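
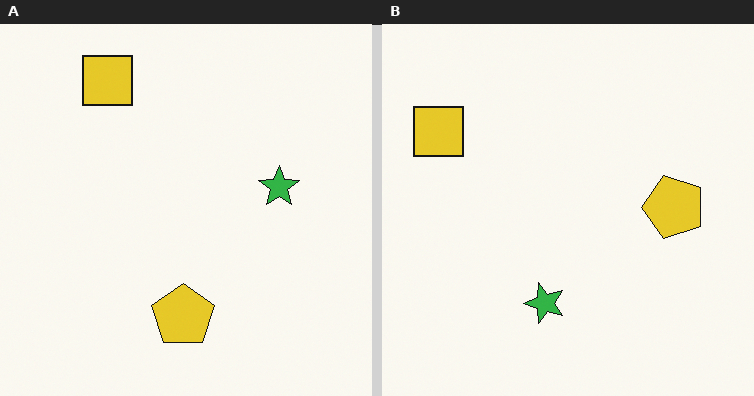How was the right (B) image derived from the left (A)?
The image was transposed (reflected across the top-left ↔ bottom-right diagonal).

Shapes have swapped their row and column positions — what was in the top-right is now in the bottom-left — a diagonal reflection.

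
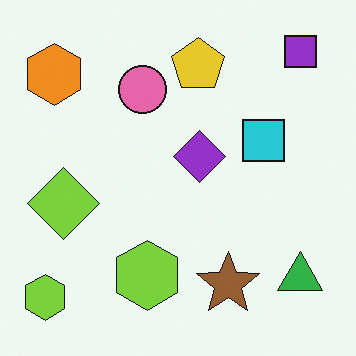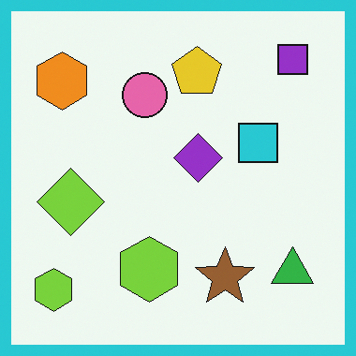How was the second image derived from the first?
The image was framed with a cyan border.

A solid cyan frame runs around the edge of the second image, with the content slightly shrunk inside it.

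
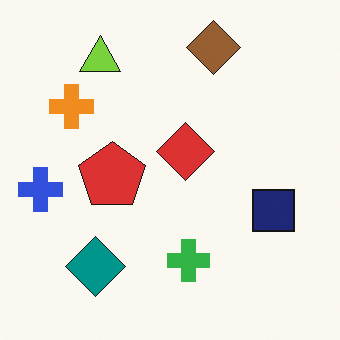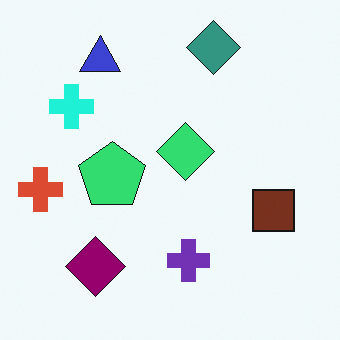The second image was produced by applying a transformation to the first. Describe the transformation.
The image was hue-shifted through roughly a third of the color wheel.

Every shape's color has rotated by the same amount around the hue wheel — a uniform hue shift.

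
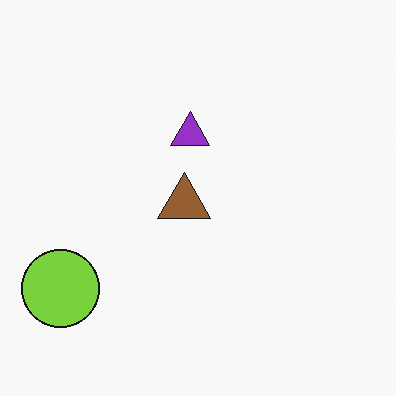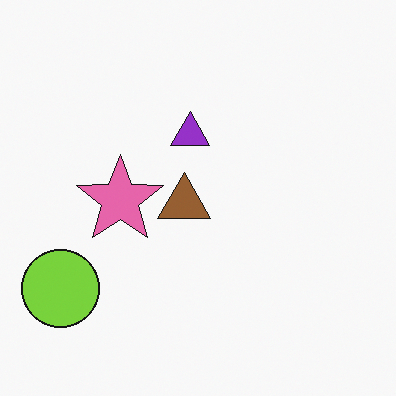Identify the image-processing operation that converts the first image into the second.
Overlaid with an additional pink star.

A pink star appears in the second image that is absent from the first.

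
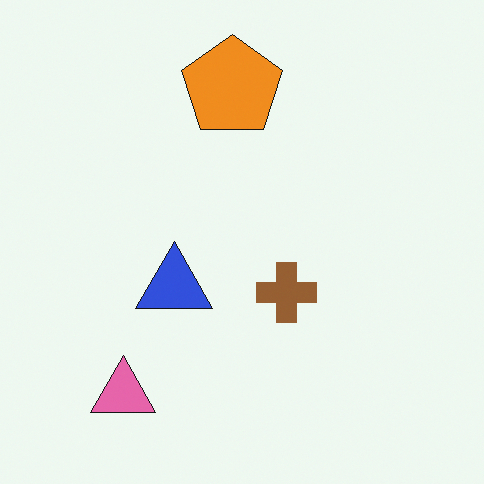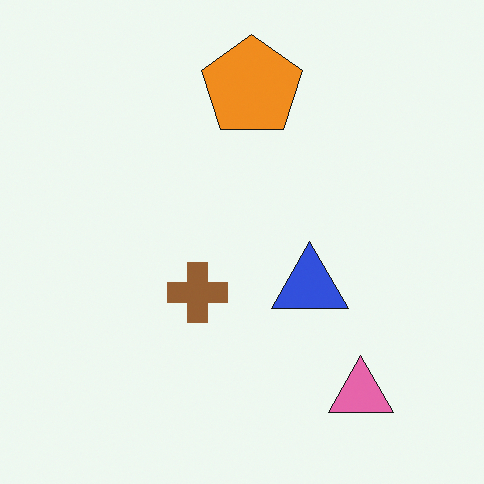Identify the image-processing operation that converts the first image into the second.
The image was flipped horizontally (left ↔ right).

The pink triangle is in the bottom-left of the first image and the bottom-right of the second — shapes on opposite sides of the vertical midline have swapped in a mirror flip.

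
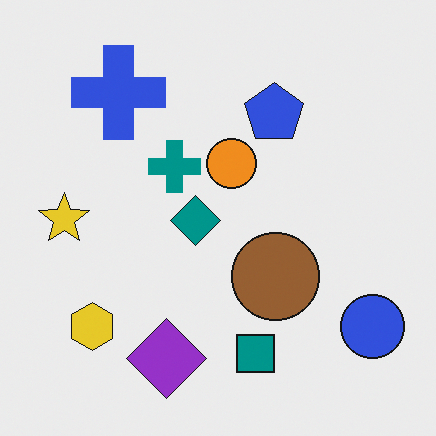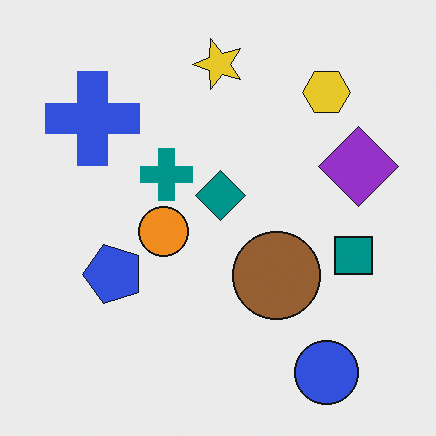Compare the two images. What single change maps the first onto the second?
It was transposed (reflected across the top-left ↔ bottom-right diagonal).

Shapes have swapped their row and column positions — what was in the top-right is now in the bottom-left — a diagonal reflection.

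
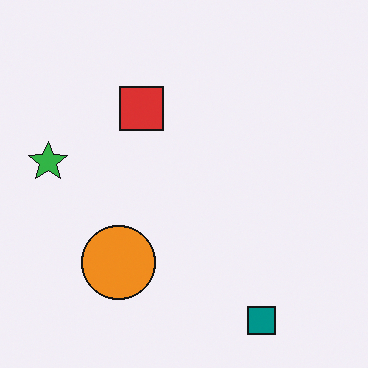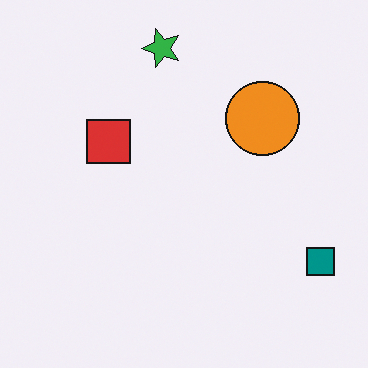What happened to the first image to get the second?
The image was transposed (reflected across the top-left ↔ bottom-right diagonal).

Shapes have swapped their row and column positions — what was in the top-right is now in the bottom-left — a diagonal reflection.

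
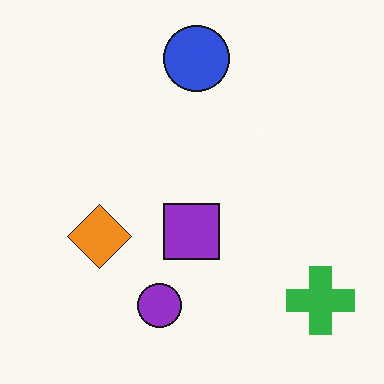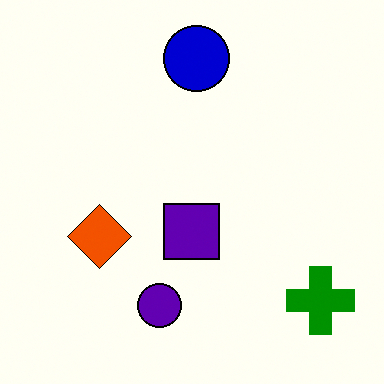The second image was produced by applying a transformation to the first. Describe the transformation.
It was given much higher contrast.

Tones are pushed away from mid-grey across the whole image — a global contrast change.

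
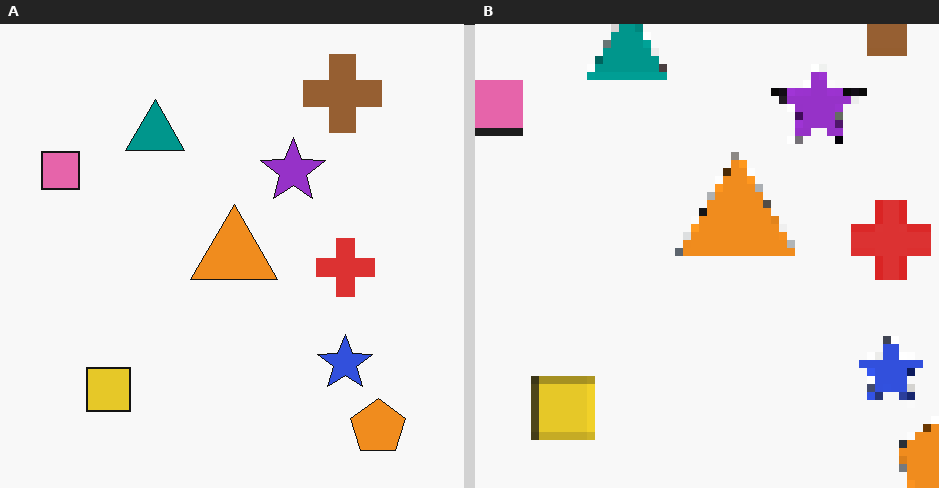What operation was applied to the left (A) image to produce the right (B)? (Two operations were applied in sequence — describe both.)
The transformation is: cropped slightly and scaled back up, then pixelated into visible square blocks.

The visible shapes are larger and the field of view is narrower; shapes near the original edges may be partly or wholly outside the frame — a crop-and-rescale. Shapes are reduced to large square blocks; fine edges and outlines are lost — a downscale-then-upscale (mosaic) effect.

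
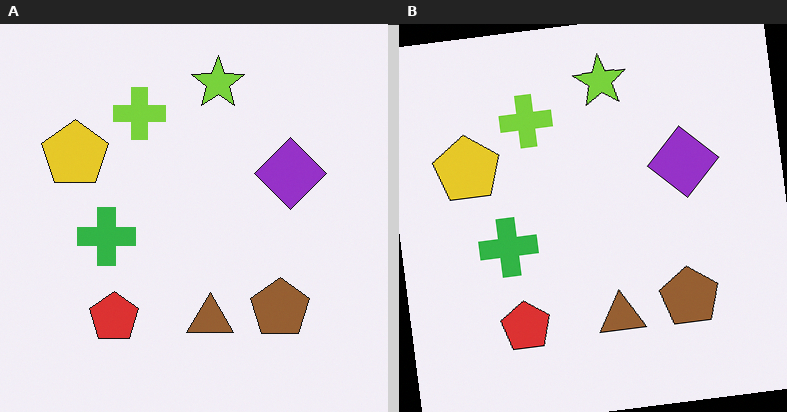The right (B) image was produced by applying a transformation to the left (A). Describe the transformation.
The right (B) image is the left (A) rotated counter-clockwise by a slight angle.

Every shape is tilted by the same angle and the image corners show triangular fill wedges — a whole-image rotation by a non-right angle.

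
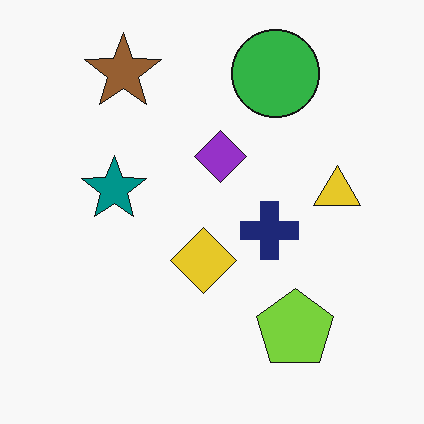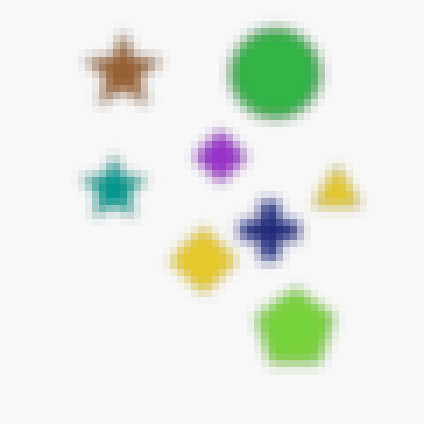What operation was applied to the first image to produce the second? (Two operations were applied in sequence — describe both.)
The image was heavily blurred, then moderately pixelated.

Shape edges and outlines are uniformly softened across the whole image. Shapes are reduced to large square blocks; fine edges and outlines are lost — a downscale-then-upscale (mosaic) effect.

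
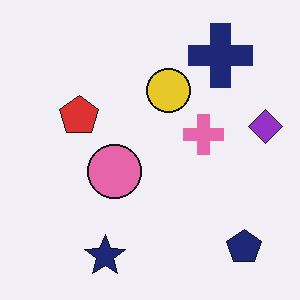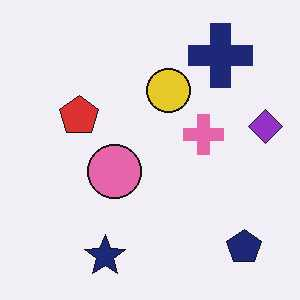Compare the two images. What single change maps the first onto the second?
It was JPEG-compressed with visible artifacts.

Blocky 8×8 compression artifacts appear around shape edges and the flat background shows ringing — characteristic JPEG degradation.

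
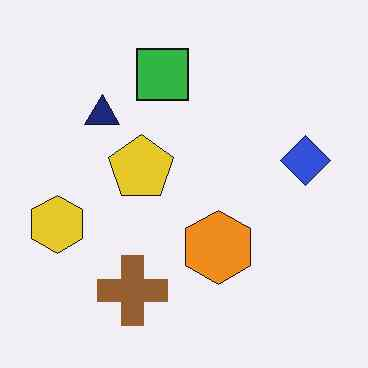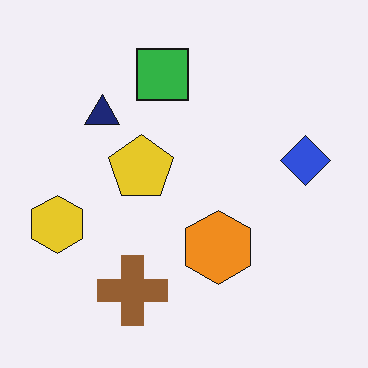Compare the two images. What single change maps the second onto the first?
The image was JPEG-compressed with visible artifacts.

Blocky 8×8 compression artifacts appear around shape edges and the flat background shows ringing — characteristic JPEG degradation.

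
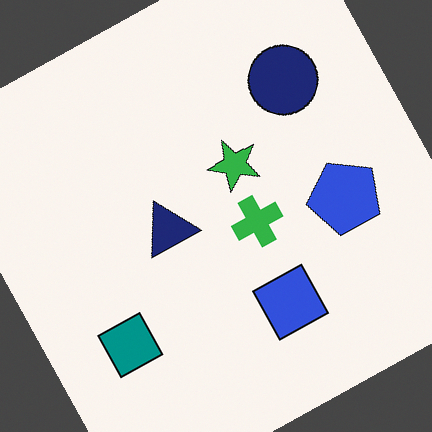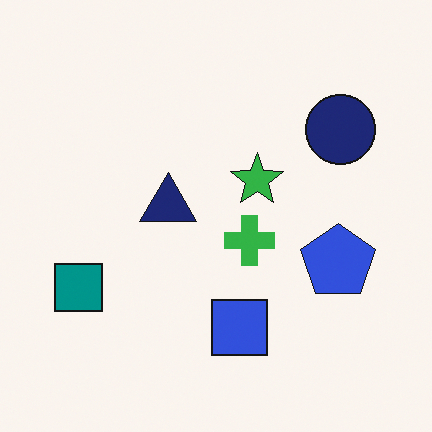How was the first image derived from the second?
It was rotated counter-clockwise by a moderate amount.

Every shape is tilted by the same angle and the image corners show triangular fill wedges — a whole-image rotation by a non-right angle.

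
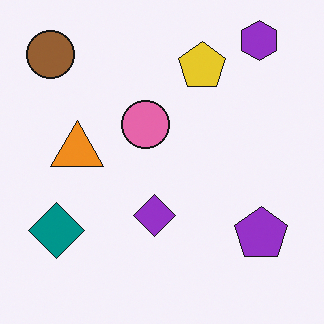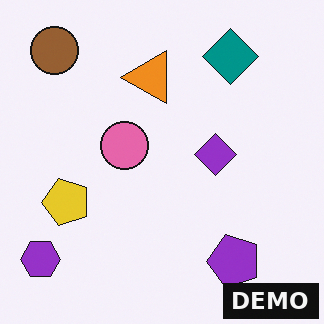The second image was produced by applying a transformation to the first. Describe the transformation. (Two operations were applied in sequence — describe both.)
It was transposed (reflected across the top-left ↔ bottom-right diagonal), then watermarked with the text "DEMO" in the lower-right corner.

Shapes have swapped their row and column positions — what was in the top-right is now in the bottom-left — a diagonal reflection. A dark label reading "DEMO" appears in the lower-right corner.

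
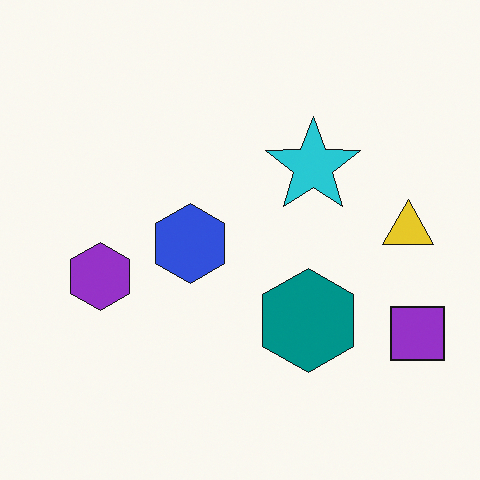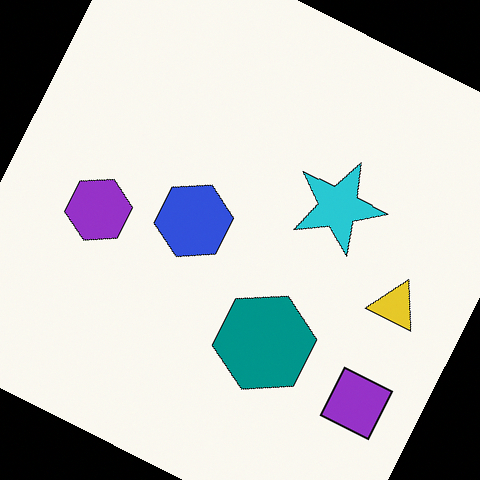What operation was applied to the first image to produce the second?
It was rotated clockwise by a moderate amount.

Every shape is tilted by the same angle and the image corners show triangular fill wedges — a whole-image rotation by a non-right angle.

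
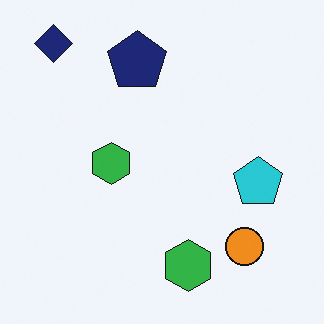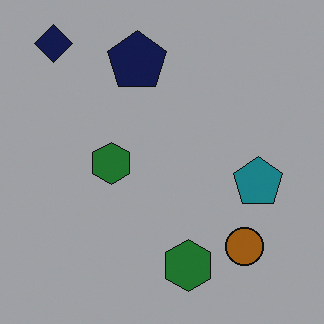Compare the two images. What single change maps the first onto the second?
This is the original image noticeably darkened.

Every pixel — background and shapes alike — is uniformly darkened.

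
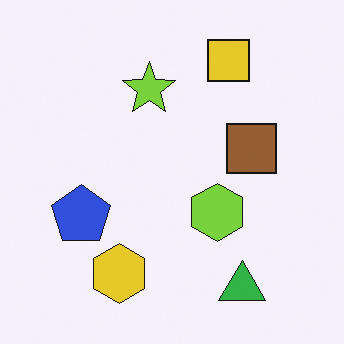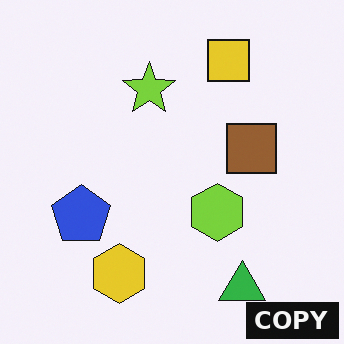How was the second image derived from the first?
The transformation is: watermarked with the text "COPY" in the lower-right corner.

A dark label reading "COPY" appears in the lower-right corner.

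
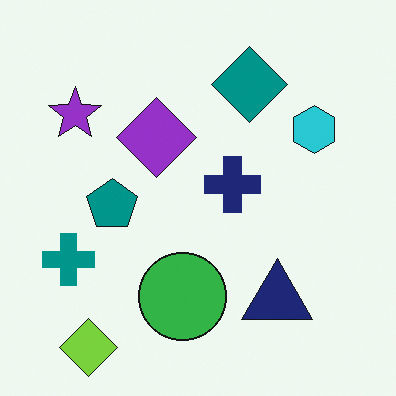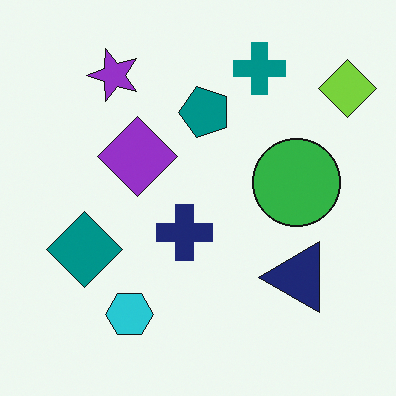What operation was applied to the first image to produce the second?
The second image is the first transposed (reflected across the top-left ↔ bottom-right diagonal).

Shapes have swapped their row and column positions — what was in the top-right is now in the bottom-left — a diagonal reflection.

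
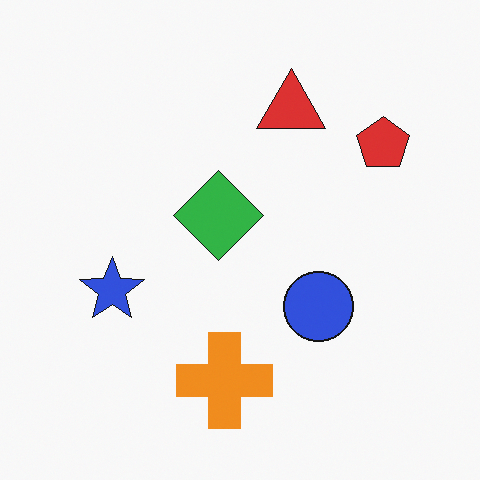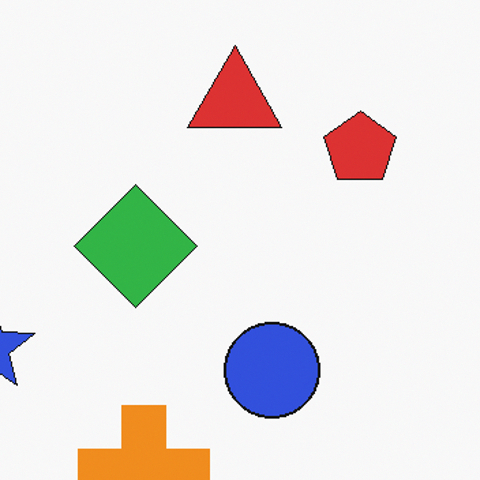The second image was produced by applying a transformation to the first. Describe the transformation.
This is the original image cropped to a modestly smaller region and rescaled.

The visible shapes are larger and the field of view is narrower; shapes near the original edges may be partly or wholly outside the frame — a crop-and-rescale.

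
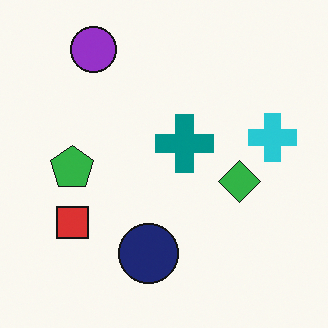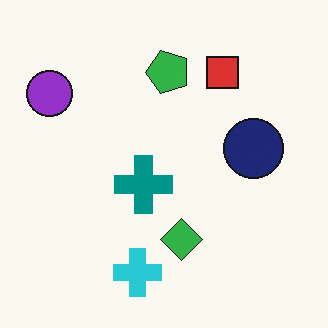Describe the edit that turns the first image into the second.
It was transposed (reflected across the top-left ↔ bottom-right diagonal).

Shapes have swapped their row and column positions — what was in the top-right is now in the bottom-left — a diagonal reflection.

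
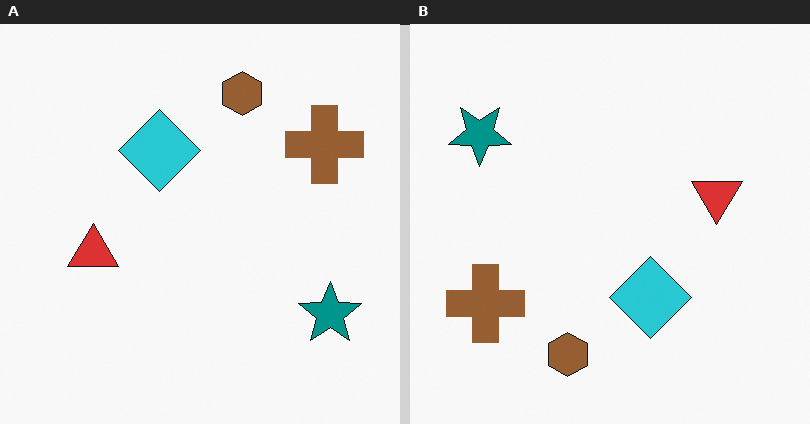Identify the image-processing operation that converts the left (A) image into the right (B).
It was rotated 180°.

The teal star sits in the bottom-right of the left (A) image and the top-left of the right (B) — consistent with a whole-image 180° rotation.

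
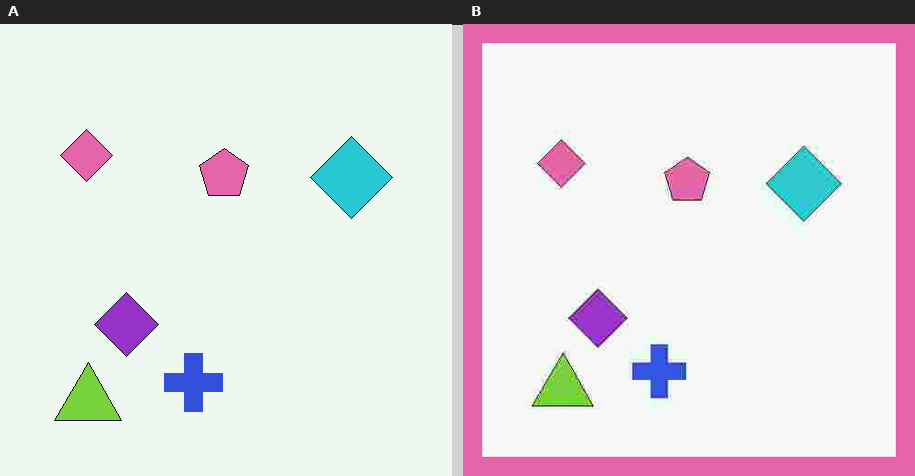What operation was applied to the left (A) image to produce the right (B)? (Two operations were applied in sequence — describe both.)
The transformation is: degraded with heavy JPEG compression, then framed with a pink border.

Blocky 8×8 compression artifacts appear around shape edges and the flat background shows ringing — characteristic JPEG degradation. A solid pink frame runs around the edge of the right (B) image, with the content slightly shrunk inside it.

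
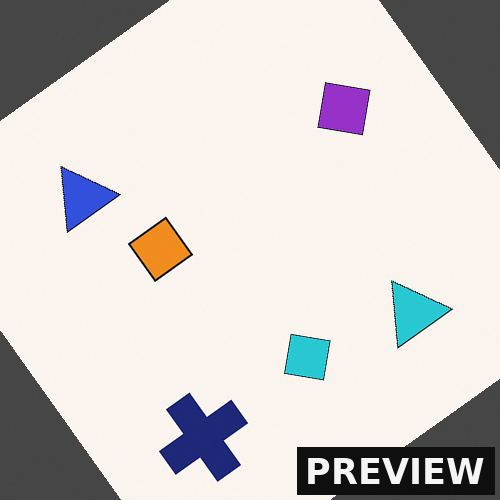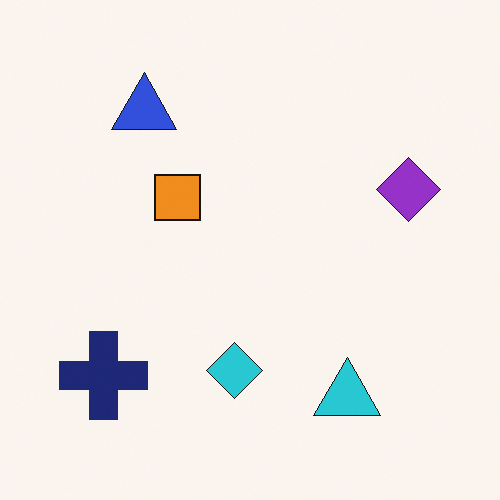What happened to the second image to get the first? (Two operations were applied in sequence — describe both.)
This is the original image rotated counter-clockwise by a large amount — several tens of degrees, then watermarked with the text "PREVIEW" in the lower-right corner.

Every shape is tilted by the same angle and the image corners show triangular fill wedges — a whole-image rotation by a non-right angle. A dark label reading "PREVIEW" appears in the lower-right corner.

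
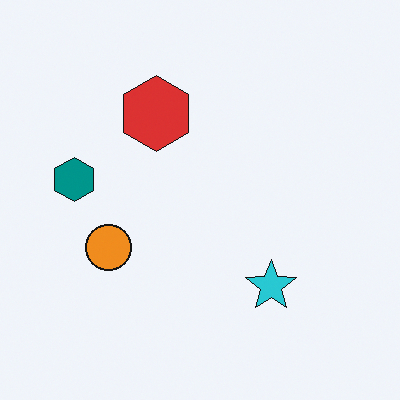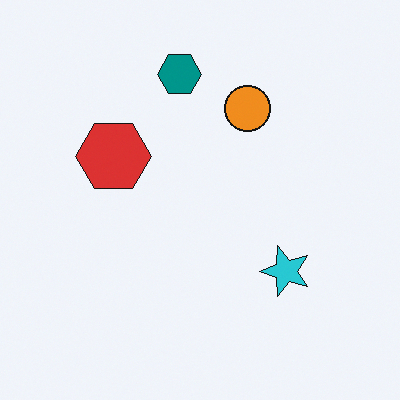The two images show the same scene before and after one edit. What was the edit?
The second image is the first transposed (reflected across the top-left ↔ bottom-right diagonal).

Shapes have swapped their row and column positions — what was in the top-right is now in the bottom-left — a diagonal reflection.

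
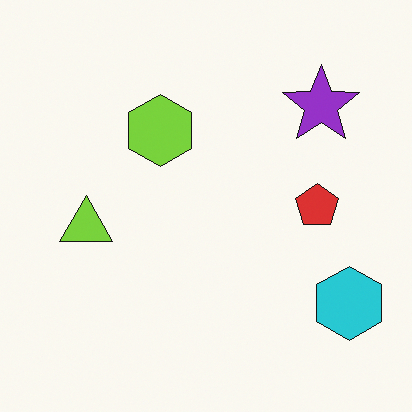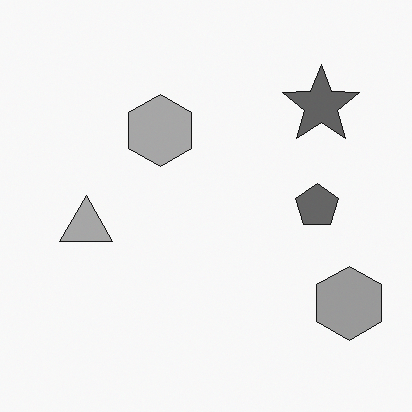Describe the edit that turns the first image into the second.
It was converted to grayscale.

All color is removed — every shape is now a shade of grey.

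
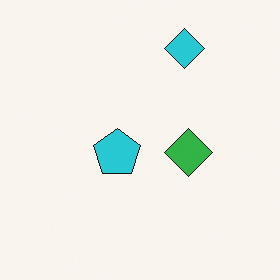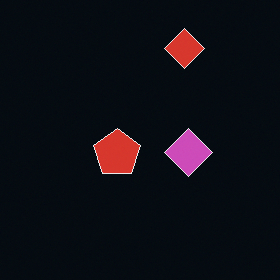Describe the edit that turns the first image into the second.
The image was color-inverted (negative).

The light background has become dark and every shape's color is its complement — a photographic negative.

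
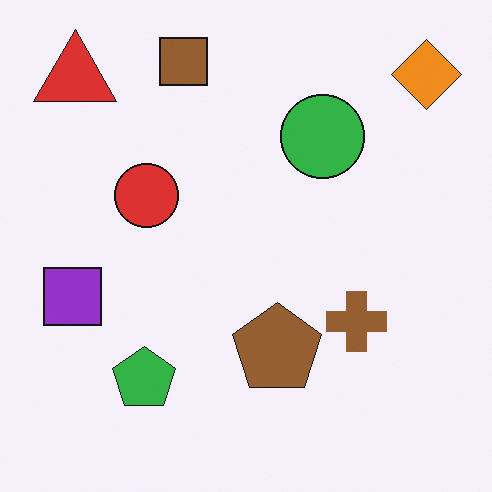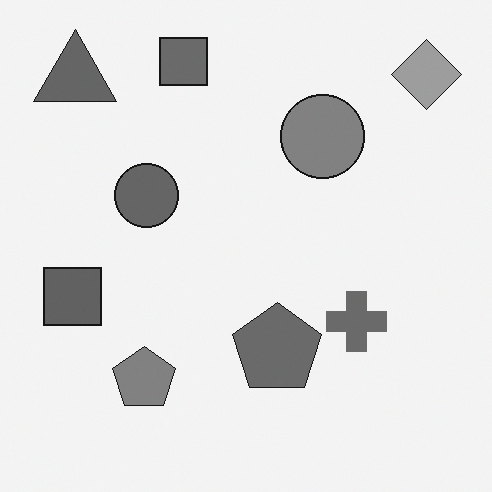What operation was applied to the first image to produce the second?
This is the original image converted to grayscale.

All color is removed — every shape is now a shade of grey.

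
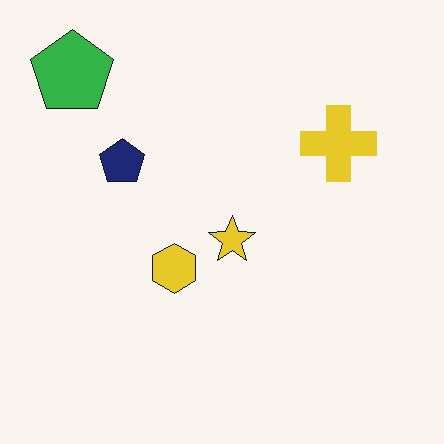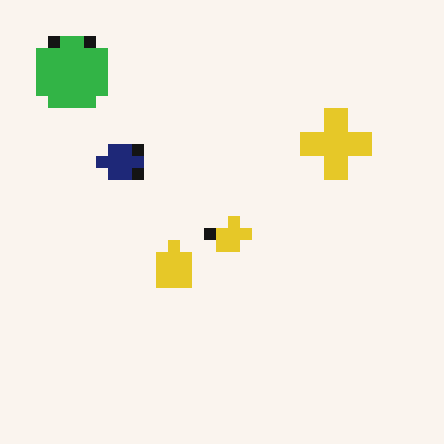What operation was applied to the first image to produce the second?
Coarsely pixelated.

Shapes are reduced to large square blocks; fine edges and outlines are lost — a downscale-then-upscale (mosaic) effect.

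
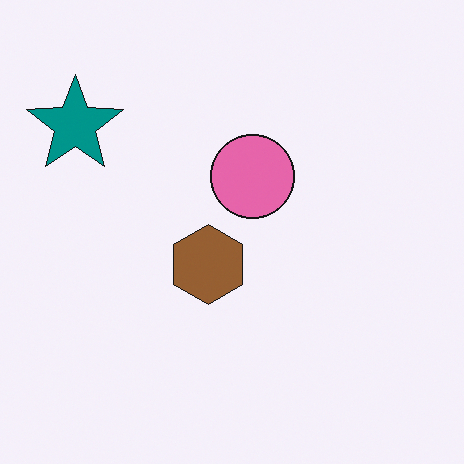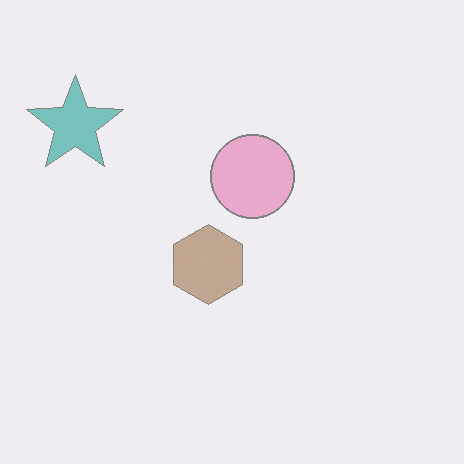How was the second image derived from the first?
It was washed out (contrast reduced).

Tones are pushed toward mid-grey across the whole image — a global contrast change.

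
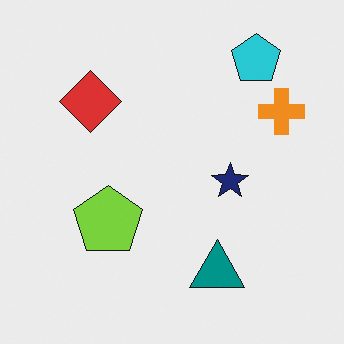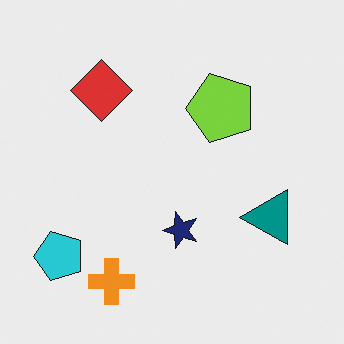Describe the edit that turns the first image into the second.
The second image is the first transposed (reflected across the top-left ↔ bottom-right diagonal).

Shapes have swapped their row and column positions — what was in the top-right is now in the bottom-left — a diagonal reflection.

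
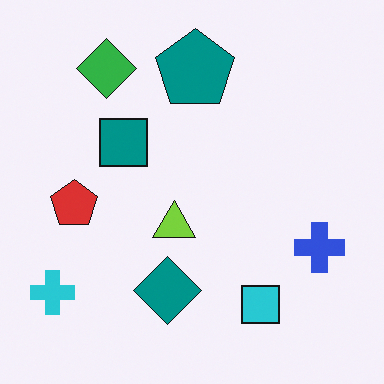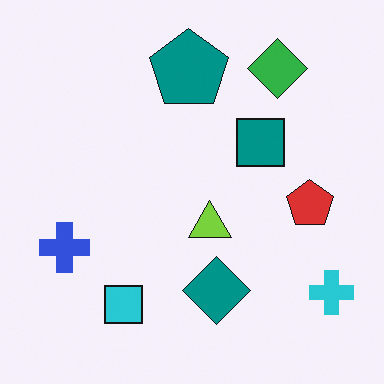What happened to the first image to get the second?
This is the original image flipped horizontally (left ↔ right).

The cyan cross is in the bottom-left of the first image and the bottom-right of the second — shapes on opposite sides of the vertical midline have swapped in a mirror flip.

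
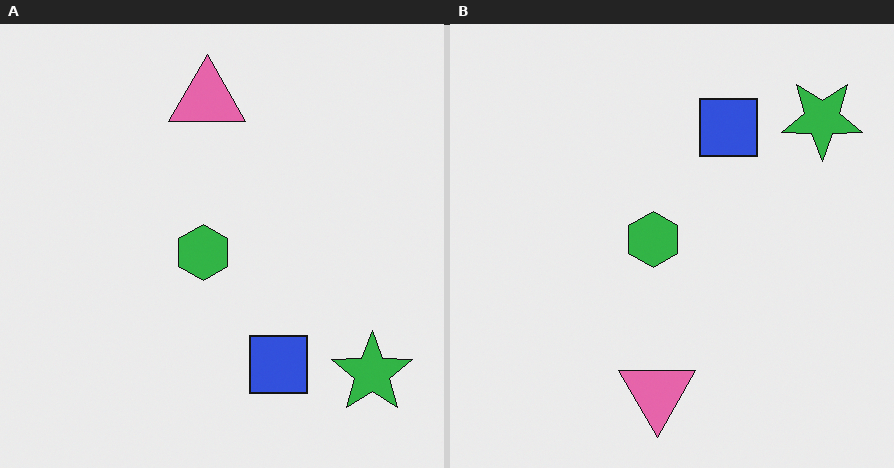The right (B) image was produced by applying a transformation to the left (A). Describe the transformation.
The right (B) image is the left (A) flipped vertically (top ↔ bottom).

The pink triangle is in the top of the left (A) image and the bottom of the right (B) — shapes on opposite sides of the horizontal midline have swapped in a mirror flip.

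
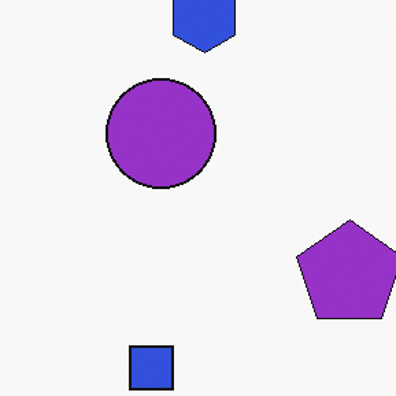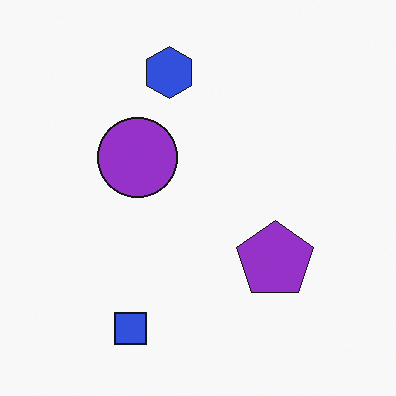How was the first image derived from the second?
Cropped to a modestly smaller region and rescaled.

The visible shapes are larger and the field of view is narrower; shapes near the original edges may be partly or wholly outside the frame — a crop-and-rescale.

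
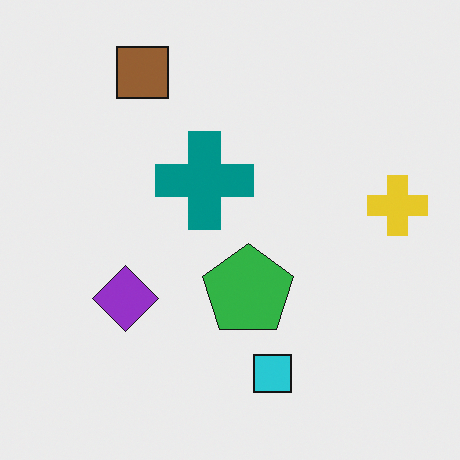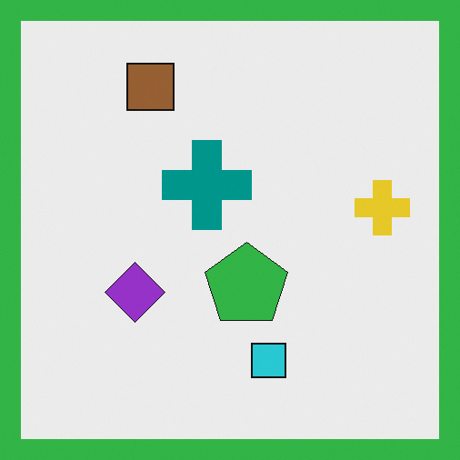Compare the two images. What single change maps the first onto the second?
It was framed with a green border.

A solid green frame runs around the edge of the second image, with the content slightly shrunk inside it.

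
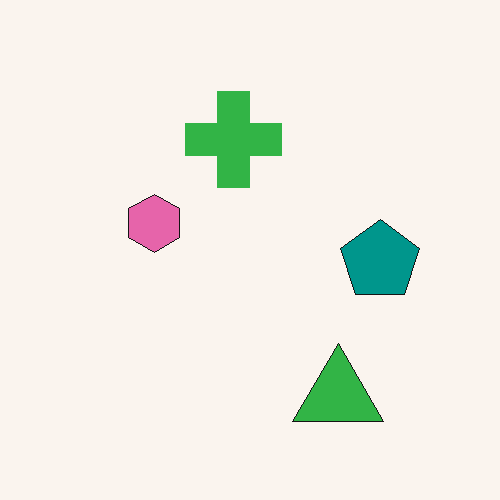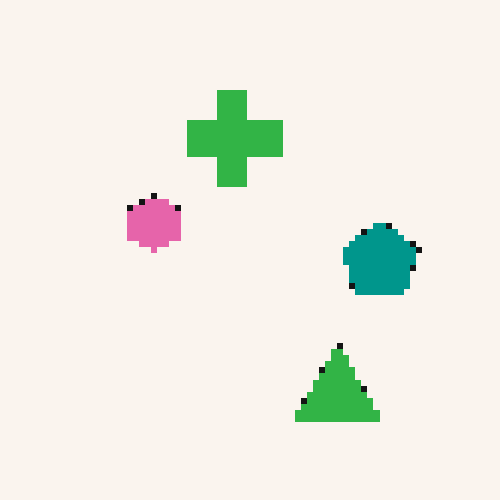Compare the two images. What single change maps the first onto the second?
It was moderately pixelated.

Shapes are reduced to large square blocks; fine edges and outlines are lost — a downscale-then-upscale (mosaic) effect.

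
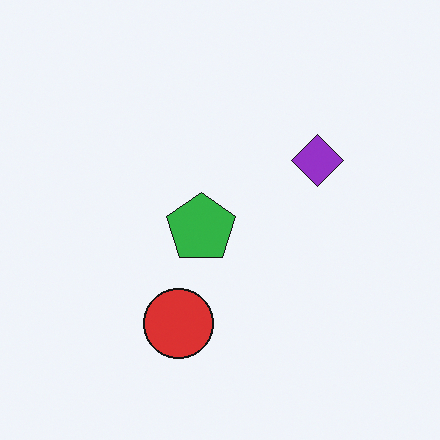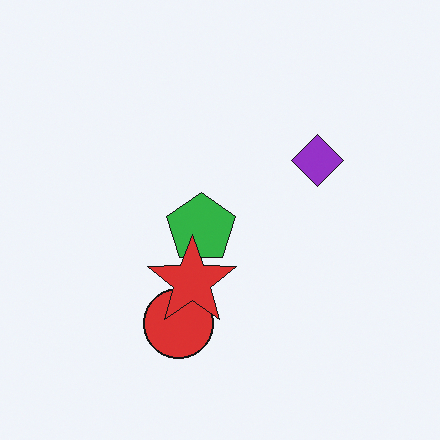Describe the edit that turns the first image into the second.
The second image is the first overlaid with an additional red star.

A red star appears in the second image that is absent from the first.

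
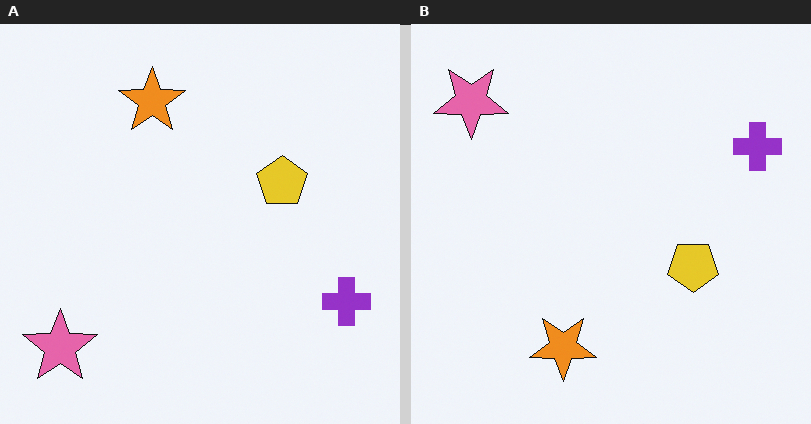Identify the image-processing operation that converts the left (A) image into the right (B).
The transformation is: flipped vertically (top ↔ bottom).

The orange star is in the top of the left (A) image and the bottom of the right (B) — shapes on opposite sides of the horizontal midline have swapped in a mirror flip.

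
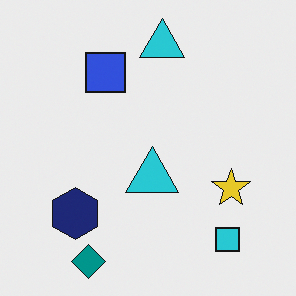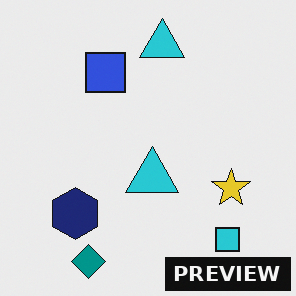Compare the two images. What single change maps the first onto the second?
The image was watermarked with the text "PREVIEW" in the lower-right corner.

A dark label reading "PREVIEW" appears in the lower-right corner.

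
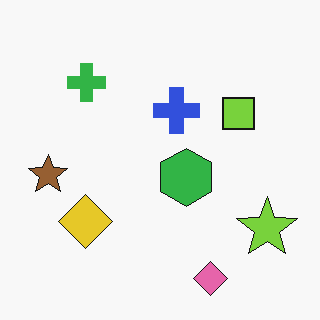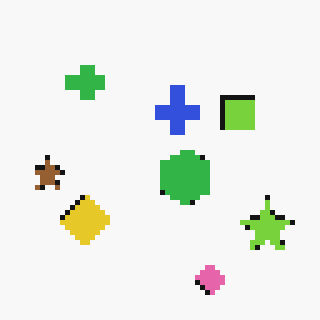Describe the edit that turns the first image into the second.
It was lightly pixelated (a mild mosaic effect).

Shapes are reduced to large square blocks; fine edges and outlines are lost — a downscale-then-upscale (mosaic) effect.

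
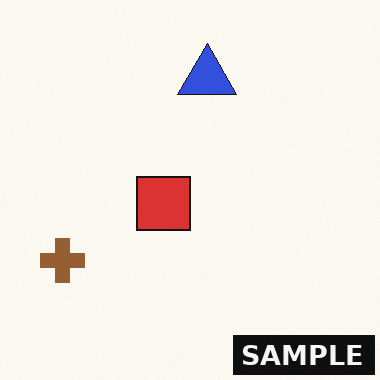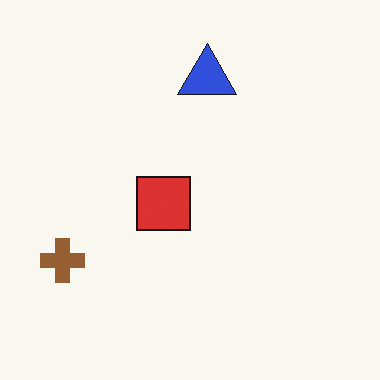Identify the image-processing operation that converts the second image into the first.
The transformation is: watermarked with the text "SAMPLE" in the lower-right corner.

A dark label reading "SAMPLE" appears in the lower-right corner.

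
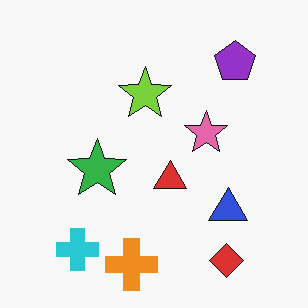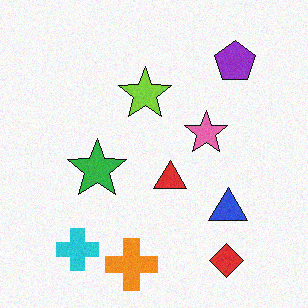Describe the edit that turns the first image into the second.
This is the original image degraded with a light layer of grain.

Random speckle covers the whole image, including the flat background.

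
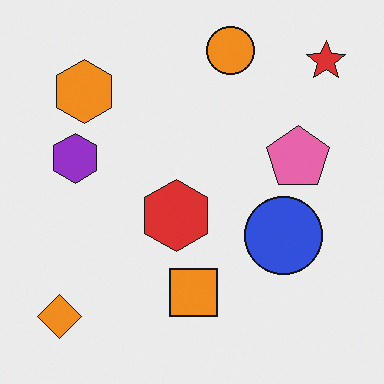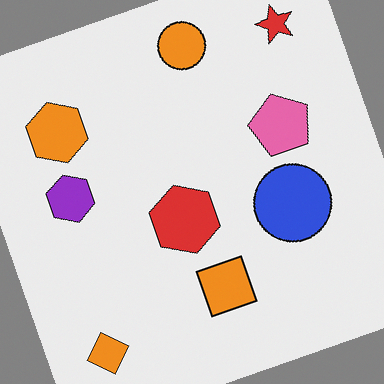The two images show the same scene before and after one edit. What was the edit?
The transformation is: rotated counter-clockwise by a moderate amount.

Every shape is tilted by the same angle and the image corners show triangular fill wedges — a whole-image rotation by a non-right angle.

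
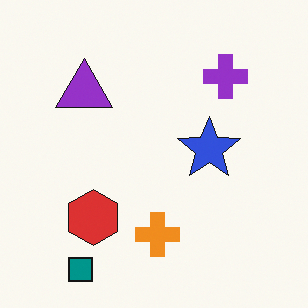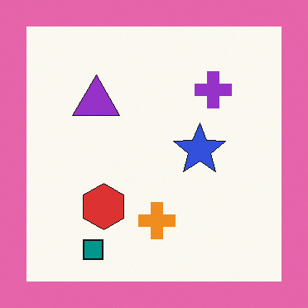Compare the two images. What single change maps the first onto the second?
The second image is the first framed with a pink border.

A solid pink frame runs around the edge of the second image, with the content slightly shrunk inside it.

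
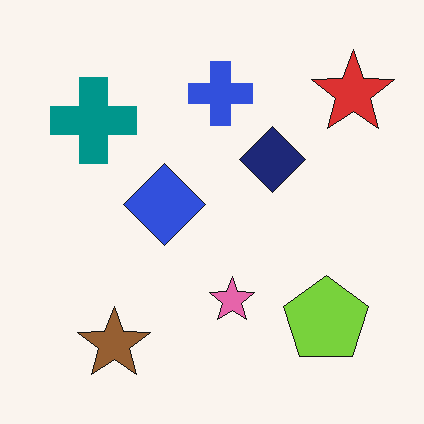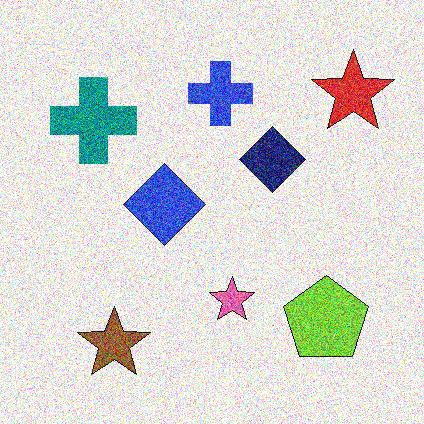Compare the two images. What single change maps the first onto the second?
It was degraded with strong gaussian noise.

Random speckle covers the whole image, including the flat background.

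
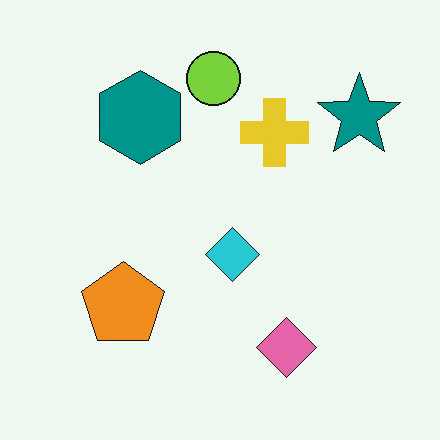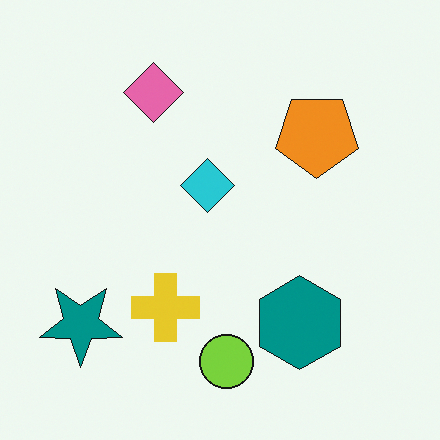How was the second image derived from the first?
The image was rotated 180°.

The teal star sits in the top-right of the first image and the bottom-left of the second — consistent with a whole-image 180° rotation.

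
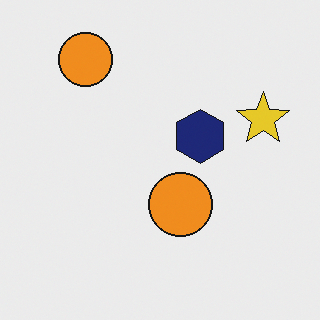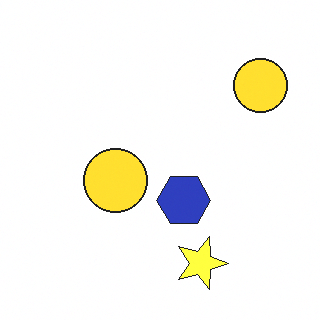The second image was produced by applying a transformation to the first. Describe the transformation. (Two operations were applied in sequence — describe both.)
Noticeably brightened, then rotated 90° clockwise.

Every pixel — background and shapes alike — is uniformly brightened. The yellow star sits in the right of the first image and the bottom of the second — consistent with a whole-image 90° clockwise rotation.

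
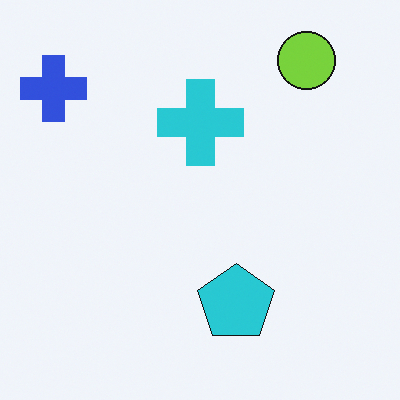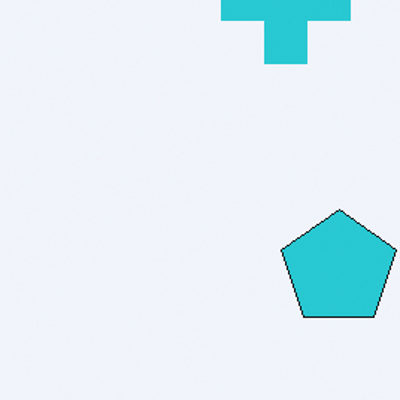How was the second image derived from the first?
This is the original image cropped slightly and scaled back up.

The visible shapes are larger and the field of view is narrower; shapes near the original edges may be partly or wholly outside the frame — a crop-and-rescale.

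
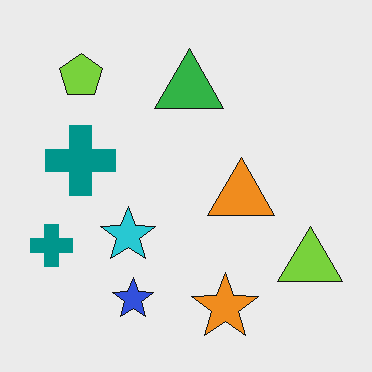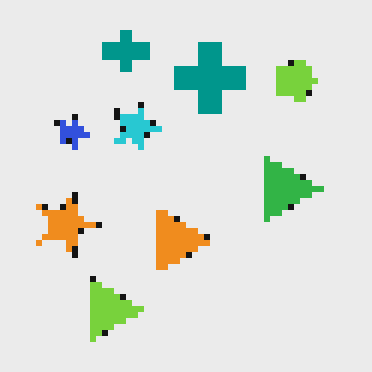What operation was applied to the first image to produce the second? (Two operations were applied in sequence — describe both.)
The transformation is: rotated 90° clockwise, then pixelated into visible square blocks.

The lime pentagon sits in the top-left of the first image and the top-right of the second — consistent with a whole-image 90° clockwise rotation. Shapes are reduced to large square blocks; fine edges and outlines are lost — a downscale-then-upscale (mosaic) effect.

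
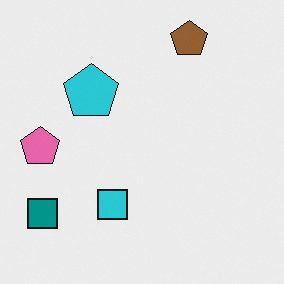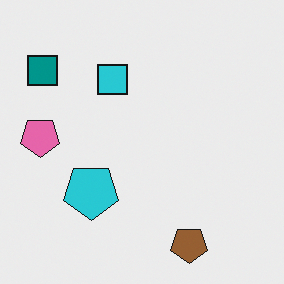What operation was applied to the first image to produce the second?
The second image is the first flipped vertically (top ↔ bottom).

The brown pentagon is in the top of the first image and the bottom of the second — shapes on opposite sides of the horizontal midline have swapped in a mirror flip.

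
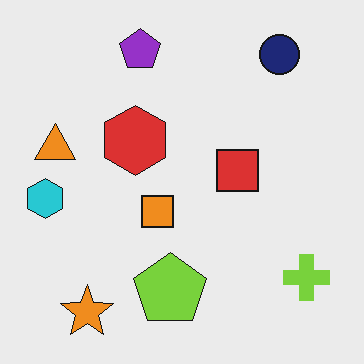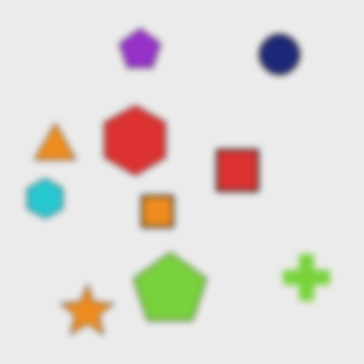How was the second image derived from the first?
The transformation is: noticeably gaussian-blurred.

Shape edges and outlines are uniformly softened across the whole image.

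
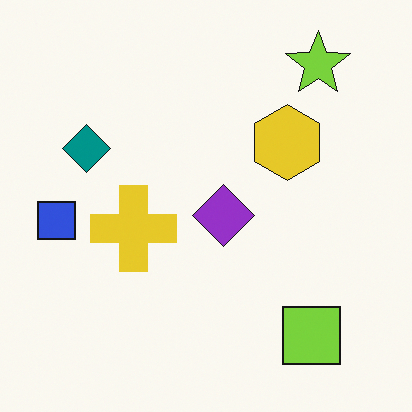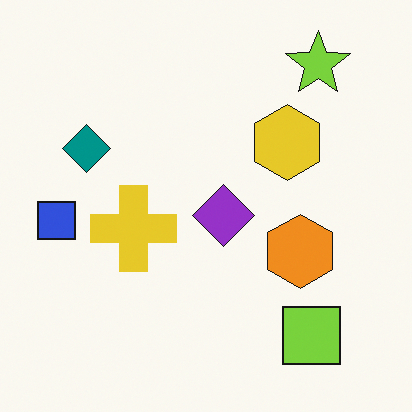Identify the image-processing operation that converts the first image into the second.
The second image is the first overlaid with an additional orange hexagon.

An orange hexagon appears in the second image that is absent from the first.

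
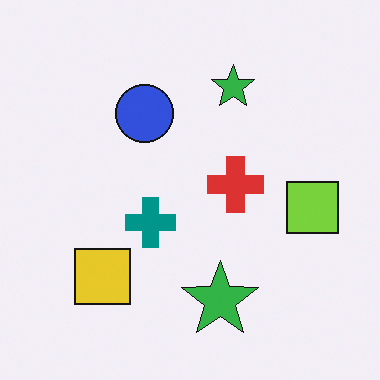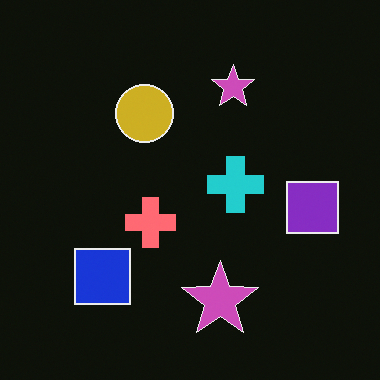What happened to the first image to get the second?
It was color-inverted (negative).

The light background has become dark and every shape's color is its complement — a photographic negative.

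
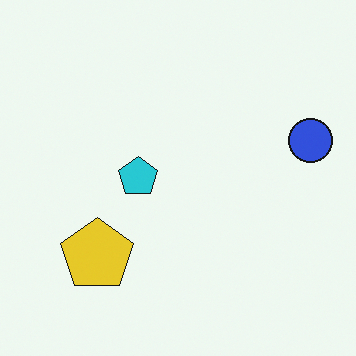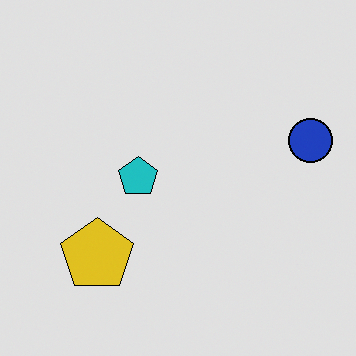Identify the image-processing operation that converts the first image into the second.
It was moderately posterized.

Each flat color has snapped to a coarser quantized level — most visibly, the near-white background has dropped to a flat grey.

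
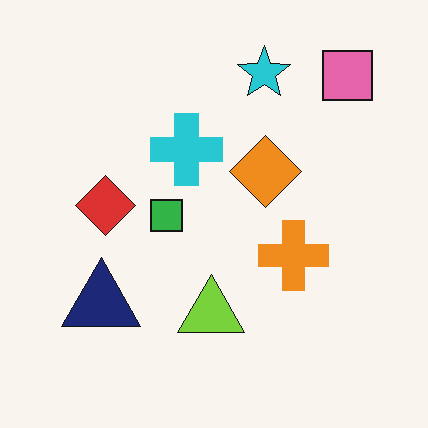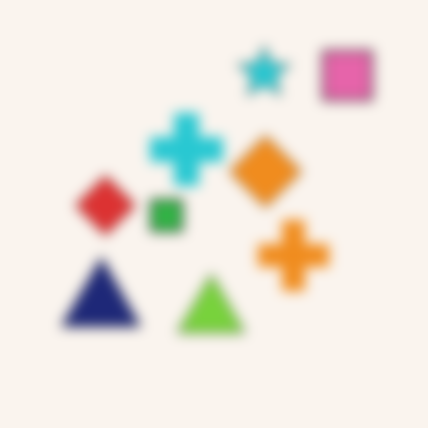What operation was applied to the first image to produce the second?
Heavily blurred.

Shape edges and outlines are uniformly softened across the whole image.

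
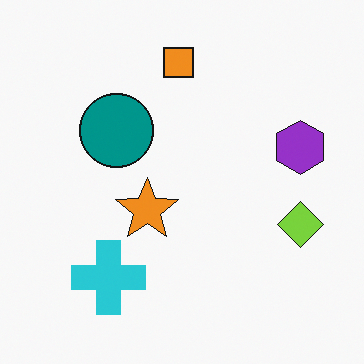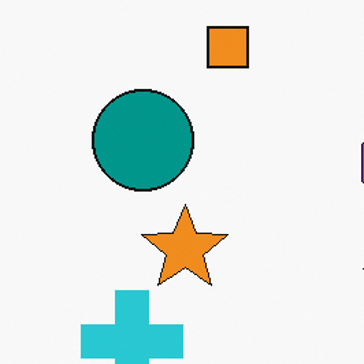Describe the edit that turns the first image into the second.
This is the original image cropped slightly and scaled back up.

The visible shapes are larger and the field of view is narrower; shapes near the original edges may be partly or wholly outside the frame — a crop-and-rescale.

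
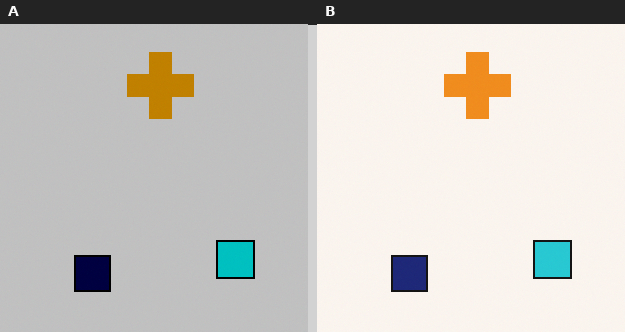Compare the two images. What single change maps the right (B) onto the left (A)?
The left (A) image is the right (B) heavily posterized to just a handful of flat colors.

Each flat color has snapped to a coarser quantized level — most visibly, the near-white background has dropped to a flat grey.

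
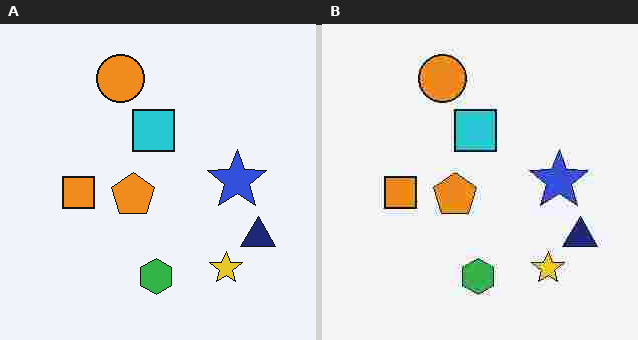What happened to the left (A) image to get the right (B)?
It was degraded with heavy JPEG compression.

Blocky 8×8 compression artifacts appear around shape edges and the flat background shows ringing — characteristic JPEG degradation.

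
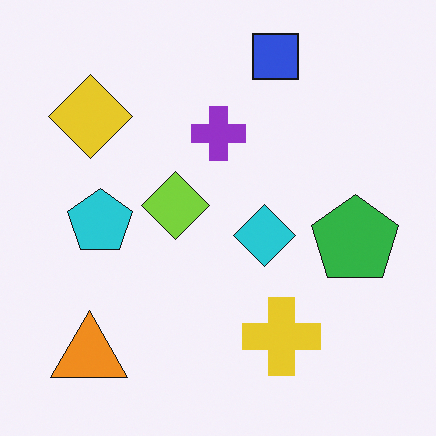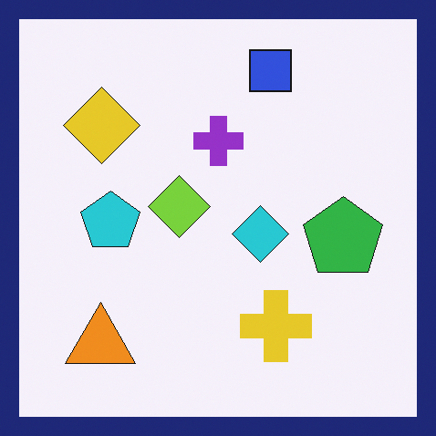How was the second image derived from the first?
The transformation is: framed with a navy border.

A solid navy frame runs around the edge of the second image, with the content slightly shrunk inside it.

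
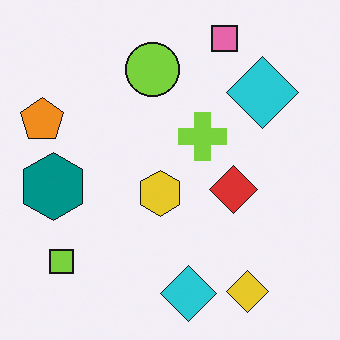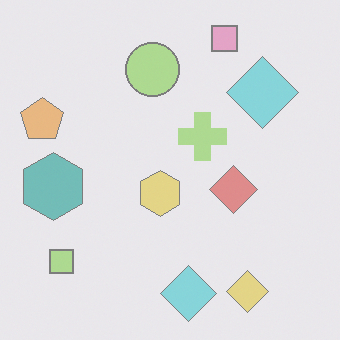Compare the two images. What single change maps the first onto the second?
Given much lower contrast.

Tones are pushed toward mid-grey across the whole image — a global contrast change.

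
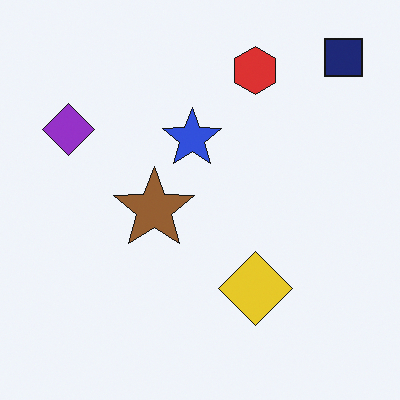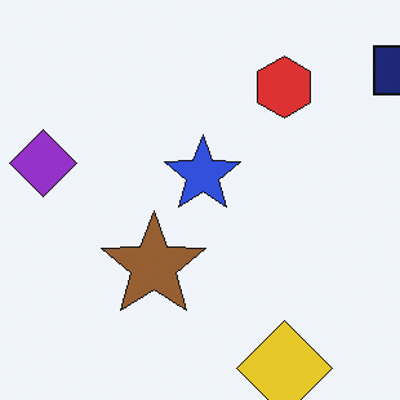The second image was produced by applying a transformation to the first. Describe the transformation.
Cropped slightly and scaled back up.

The visible shapes are larger and the field of view is narrower; shapes near the original edges may be partly or wholly outside the frame — a crop-and-rescale.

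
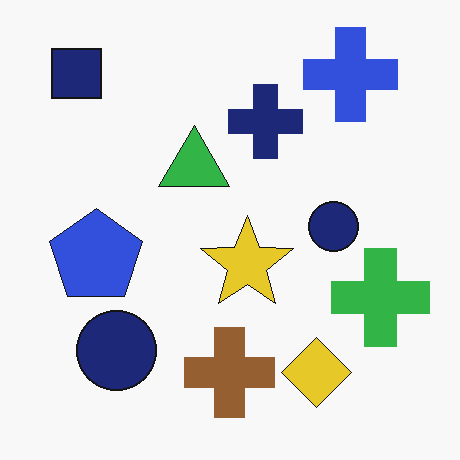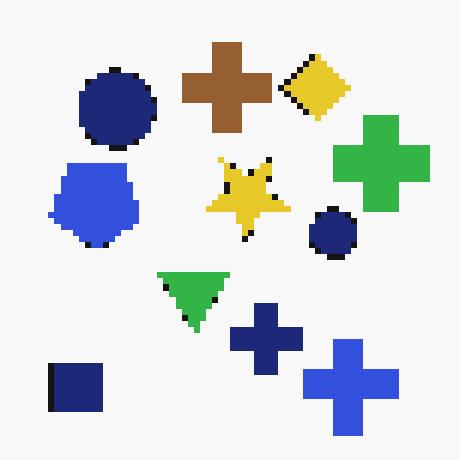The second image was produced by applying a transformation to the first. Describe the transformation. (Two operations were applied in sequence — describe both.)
The second image is the first flipped vertically (top ↔ bottom), then pixelated into visible square blocks.

The navy square is in the top-left of the first image and the bottom-left of the second — shapes on opposite sides of the horizontal midline have swapped in a mirror flip. Shapes are reduced to large square blocks; fine edges and outlines are lost — a downscale-then-upscale (mosaic) effect.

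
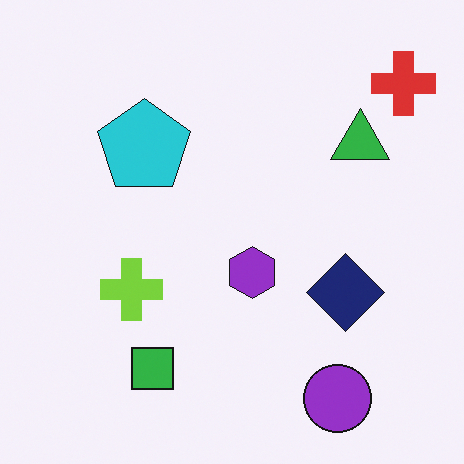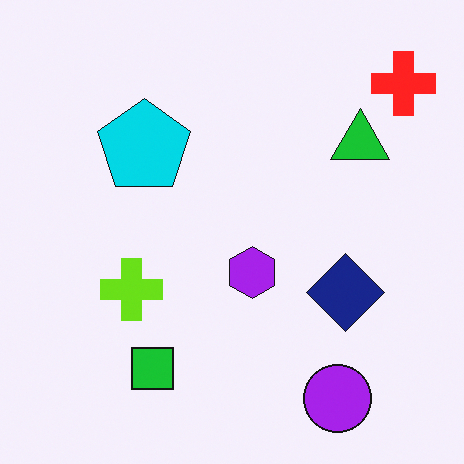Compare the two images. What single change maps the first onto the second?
This is the original image slightly oversaturated.

All colors are more vivid — a global saturation change.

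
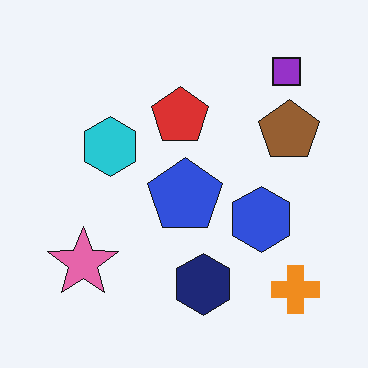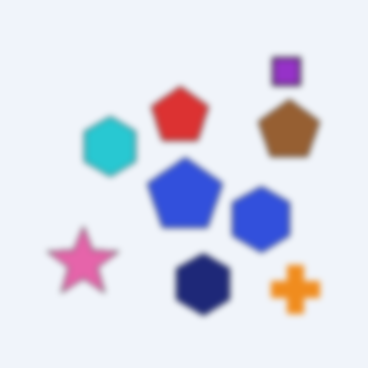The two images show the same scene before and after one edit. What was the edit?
The image was noticeably gaussian-blurred.

Shape edges and outlines are uniformly softened across the whole image.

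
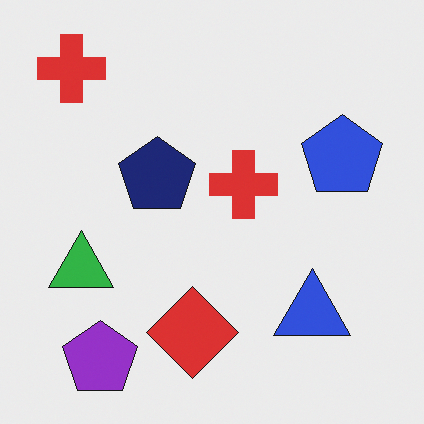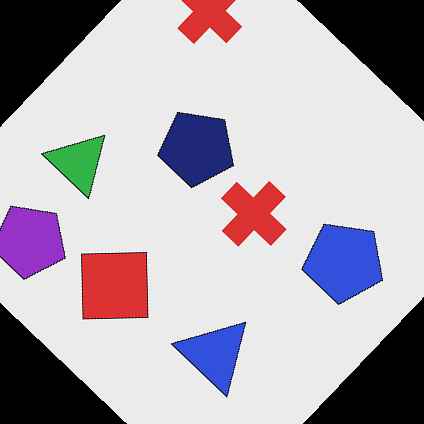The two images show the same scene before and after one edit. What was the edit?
This is the original image rotated clockwise by a large amount — several tens of degrees.

Every shape is tilted by the same angle and the image corners show triangular fill wedges — a whole-image rotation by a non-right angle.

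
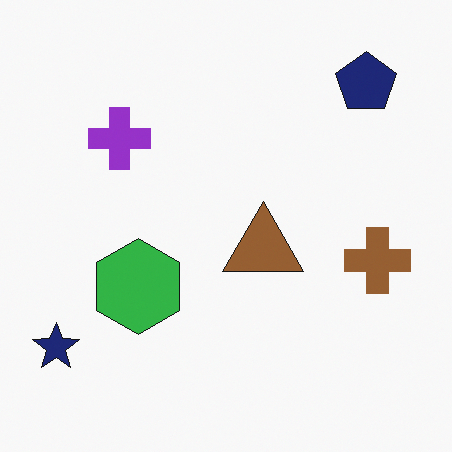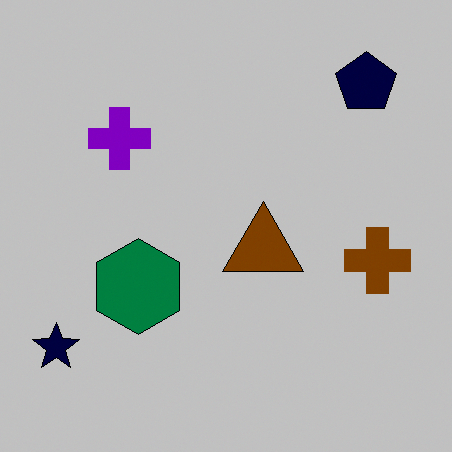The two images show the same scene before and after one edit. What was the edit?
Aggressively posterized.

Each flat color has snapped to a coarser quantized level — most visibly, the near-white background has dropped to a flat grey.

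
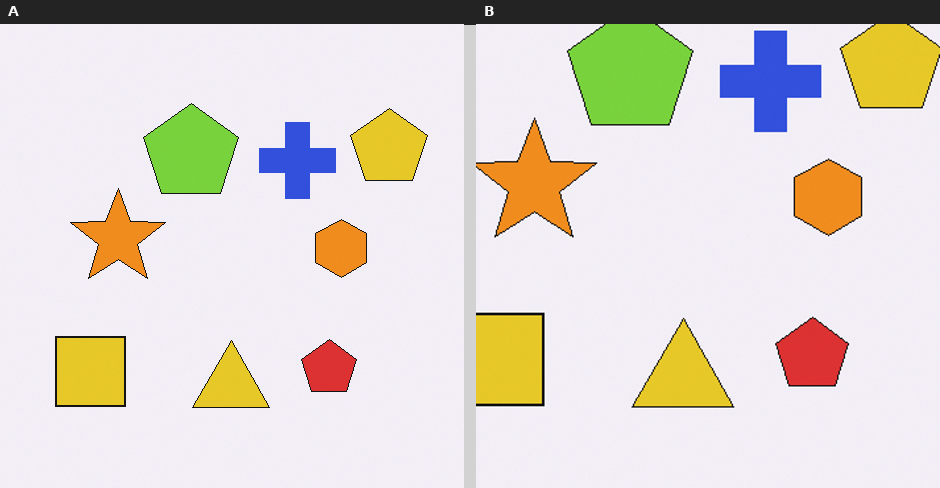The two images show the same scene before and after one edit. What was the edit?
The transformation is: cropped slightly and scaled back up.

The visible shapes are larger and the field of view is narrower; shapes near the original edges may be partly or wholly outside the frame — a crop-and-rescale.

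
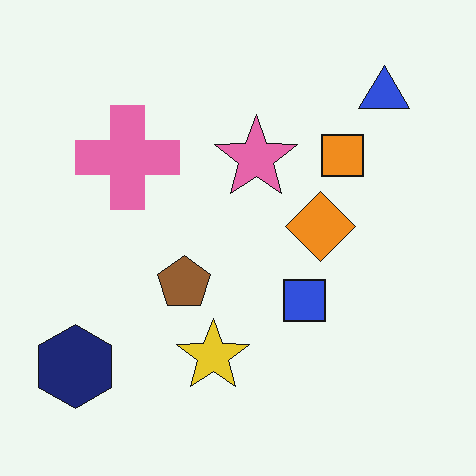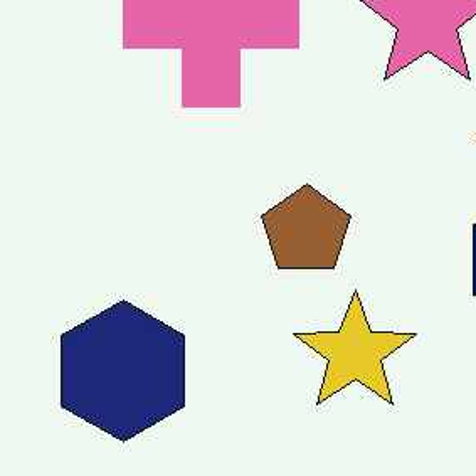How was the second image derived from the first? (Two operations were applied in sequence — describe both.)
This is the original image JPEG-compressed with visible artifacts, then cropped tightly and scaled back up.

Blocky 8×8 compression artifacts appear around shape edges and the flat background shows ringing — characteristic JPEG degradation. The visible shapes are larger and the field of view is narrower; shapes near the original edges may be partly or wholly outside the frame — a crop-and-rescale.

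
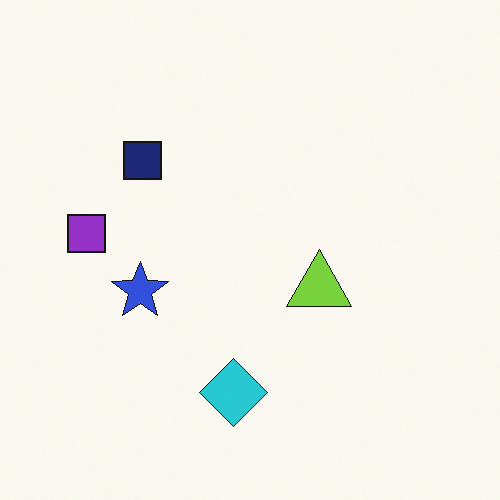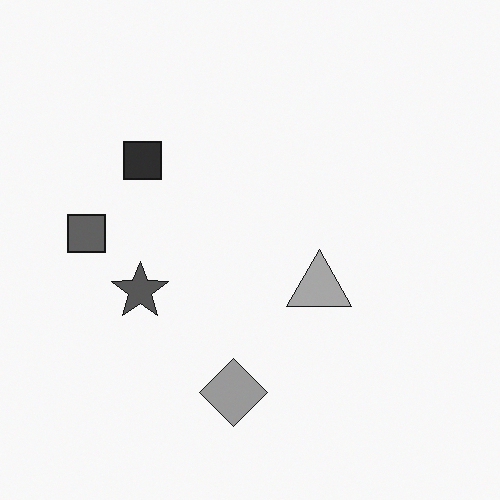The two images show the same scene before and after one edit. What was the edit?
The image was converted to grayscale.

All color is removed — every shape is now a shade of grey.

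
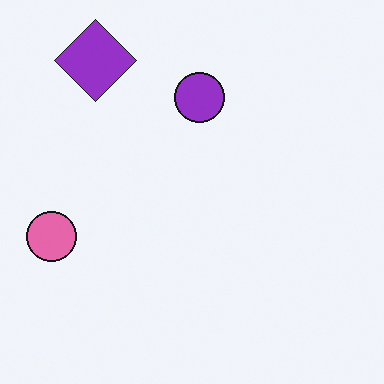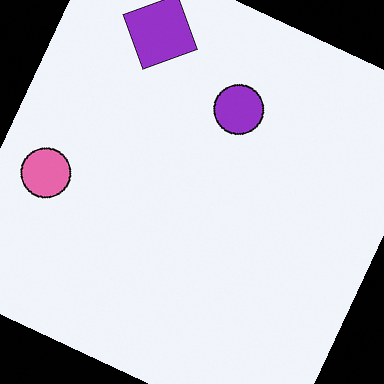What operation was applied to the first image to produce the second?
Rotated clockwise by a moderate amount.

Every shape is tilted by the same angle and the image corners show triangular fill wedges — a whole-image rotation by a non-right angle.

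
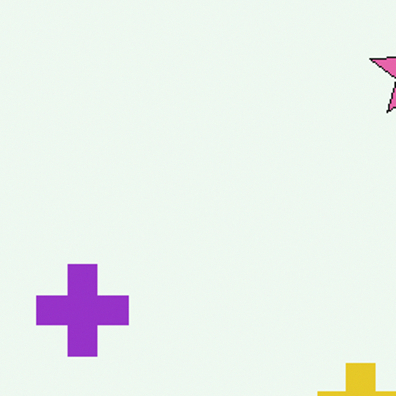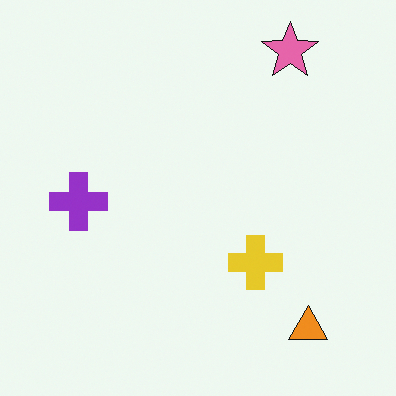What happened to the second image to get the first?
The image was cropped slightly and scaled back up.

The visible shapes are larger and the field of view is narrower; shapes near the original edges may be partly or wholly outside the frame — a crop-and-rescale.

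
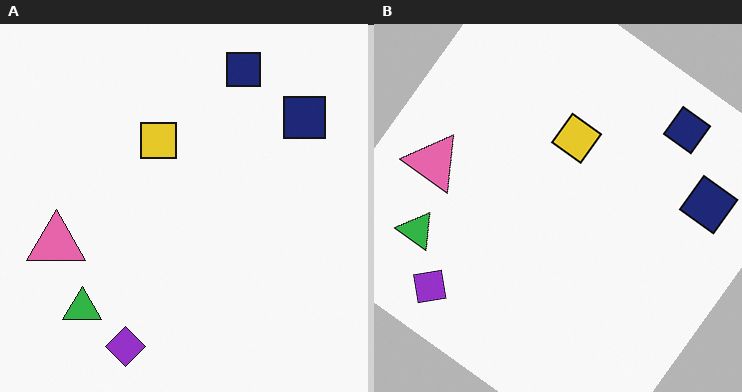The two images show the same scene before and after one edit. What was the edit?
The transformation is: rotated clockwise by a large amount — several tens of degrees.

Every shape is tilted by the same angle and the image corners show triangular fill wedges — a whole-image rotation by a non-right angle.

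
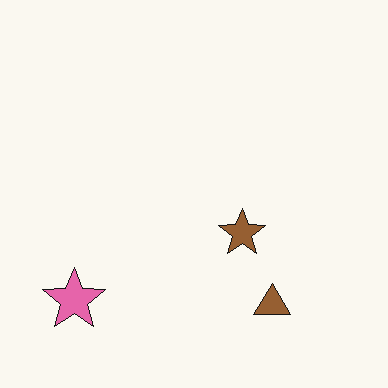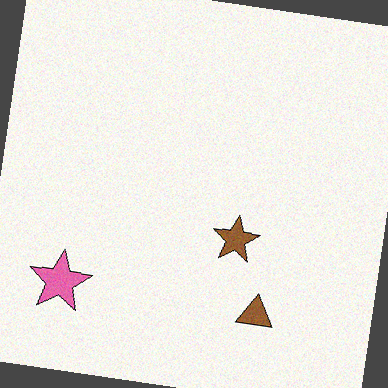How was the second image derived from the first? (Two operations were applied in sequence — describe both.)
This is the original image degraded with light additive noise, then rotated clockwise by a few degrees.

Random speckle covers the whole image, including the flat background. Every shape is tilted by the same angle and the image corners show triangular fill wedges — a whole-image rotation by a non-right angle.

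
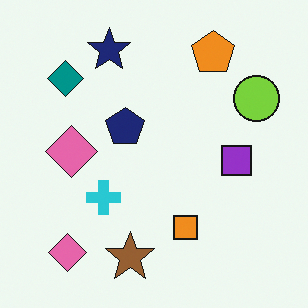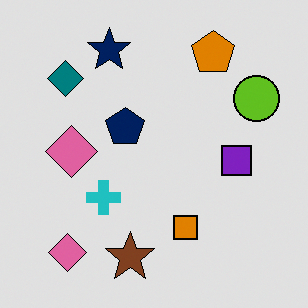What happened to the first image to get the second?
This is the original image posterized to a reduced palette.

Each flat color has snapped to a coarser quantized level — most visibly, the near-white background has dropped to a flat grey.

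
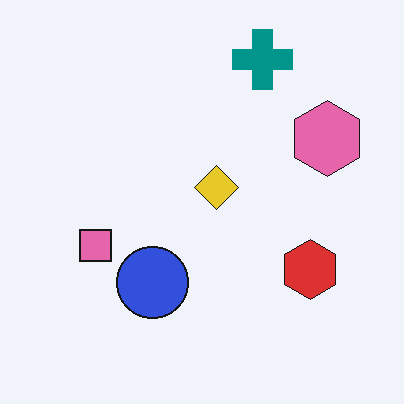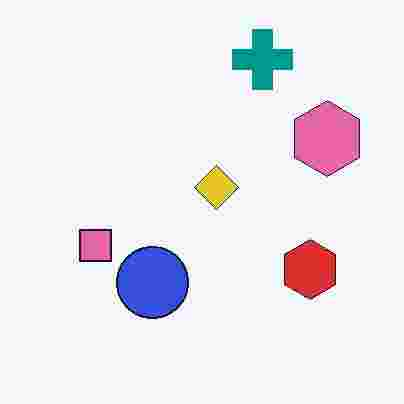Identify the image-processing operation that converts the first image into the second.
This is the original image heavily JPEG-compressed with obvious blocking artifacts.

Blocky 8×8 compression artifacts appear around shape edges and the flat background shows ringing — characteristic JPEG degradation.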